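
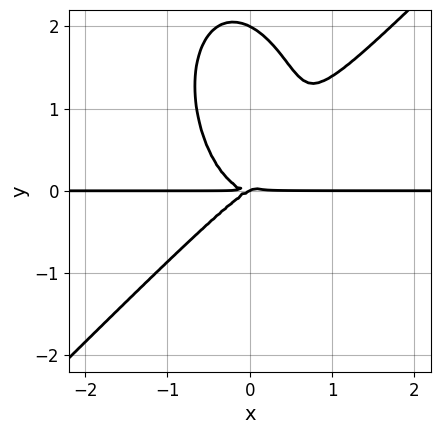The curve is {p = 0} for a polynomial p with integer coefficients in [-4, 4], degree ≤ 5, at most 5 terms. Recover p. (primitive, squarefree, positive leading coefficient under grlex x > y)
3*x^3*y - 2*x^2*y^2 - y^4 - x*y^2 + 2*y^3

1. Degree: no degree-3 curve has this shape, so deg p = 4.
2. From the axis intercepts and sections: the visible x-axis segment lies entirely on the curve; among the integer gridlines, it crosses the y-axis at y ∈ {0, 2}.
3. Together with the visible shape, these determine p as stated.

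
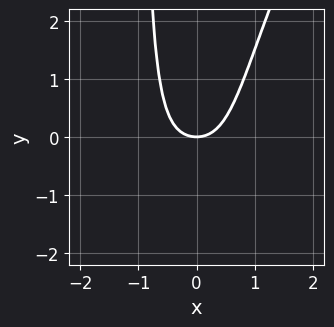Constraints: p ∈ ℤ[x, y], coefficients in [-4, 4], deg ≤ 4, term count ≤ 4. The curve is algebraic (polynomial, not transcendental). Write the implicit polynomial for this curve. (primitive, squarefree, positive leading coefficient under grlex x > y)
2*x^4 - x^3*y + x^2 - y

(a) deg p = 4. A generic line meets the curve in up to 4 points.
(b) Against the integer gridlines: it meets the x-axis at x = 0 (among the integer gridlines); it meets the y-axis at y = 0 (among the integer gridlines).
(c) Fitting integer coefficients to these (and the overall shape) gives p.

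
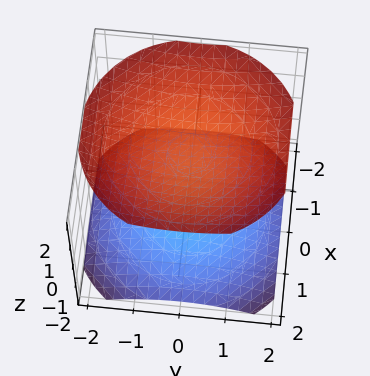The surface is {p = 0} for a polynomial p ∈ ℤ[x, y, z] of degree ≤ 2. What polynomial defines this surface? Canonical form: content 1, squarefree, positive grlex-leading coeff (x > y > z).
x^2 + y^2 - 2*z^2 + 3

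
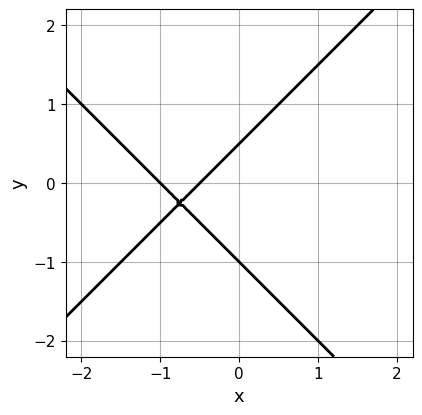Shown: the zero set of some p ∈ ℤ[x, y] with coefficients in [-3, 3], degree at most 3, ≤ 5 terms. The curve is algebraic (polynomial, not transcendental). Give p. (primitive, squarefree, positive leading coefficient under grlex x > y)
2*x^2 - 2*y^2 + 3*x - y + 1

deg p = 2. No degree-1 curve has this shape.
Observable constraints: one y-axis crossing is at y = -1; it meets the x-axis at x = -1 (among the integer gridlines).
Putting this together gives p.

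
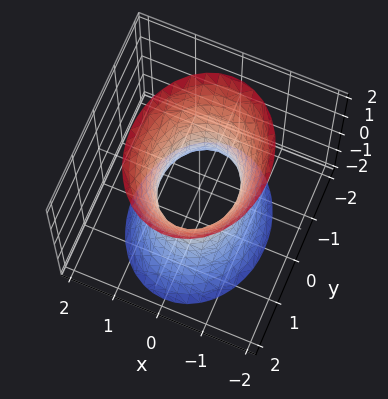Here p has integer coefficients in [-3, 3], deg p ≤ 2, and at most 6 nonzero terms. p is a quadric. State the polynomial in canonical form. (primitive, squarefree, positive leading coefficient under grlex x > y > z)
3*x^2 + 2*y^2 - z^2 - 2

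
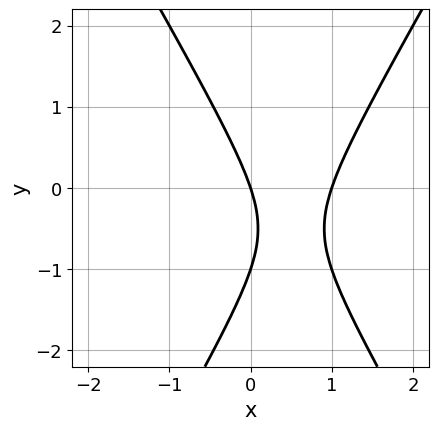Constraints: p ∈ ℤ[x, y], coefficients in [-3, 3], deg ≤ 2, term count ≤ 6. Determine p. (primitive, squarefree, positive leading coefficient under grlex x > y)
(a) deg p = 2. The shape is more complex than any degree-1 curve.
(b) From the axis intercepts and sections: among the integer gridlines, it crosses the x-axis at x ∈ {0, 1}; the y-axis gridline crossings are at y ∈ {-1, 0}.
(c) Putting this together gives p.

3*x^2 - y^2 - 3*x - y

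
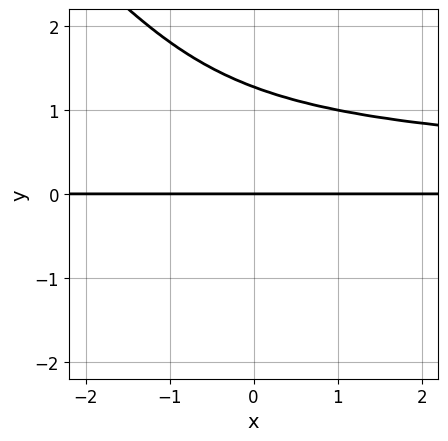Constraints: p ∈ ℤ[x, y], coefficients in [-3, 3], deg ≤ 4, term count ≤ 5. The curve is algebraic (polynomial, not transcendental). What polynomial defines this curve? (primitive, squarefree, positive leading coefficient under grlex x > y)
1. The degree is 4 — no degree-3 curve has this shape.
2. Checking where it meets the axes: it crosses the y-axis at the gridline y = 0; the visible x-axis segment lies entirely on the curve.
3. Fitting integer coefficients to these (and the overall shape) gives p.

x*y^3 + y^4 - y^3 + 2*y^2 - 3*y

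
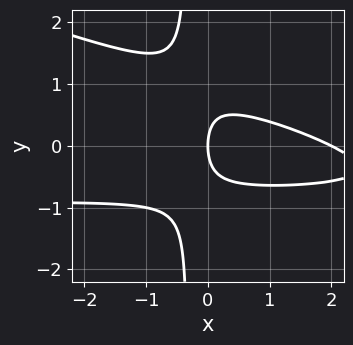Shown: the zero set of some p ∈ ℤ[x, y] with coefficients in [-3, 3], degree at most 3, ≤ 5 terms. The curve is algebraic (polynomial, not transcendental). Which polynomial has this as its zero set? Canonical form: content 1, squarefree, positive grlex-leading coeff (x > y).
1. The degree is 3 — the shape is more complex than any degree-2 curve.
2. Reading off the gridlines: it meets the y-axis at y = 0 (among the integer gridlines); the x-axis gridline crossings are at x ∈ {0, 2}.
3. Matching integer coefficients to the picture gives p.

x^2*y + 3*x*y^2 + x^2 + y^2 - 2*x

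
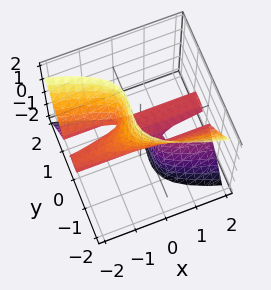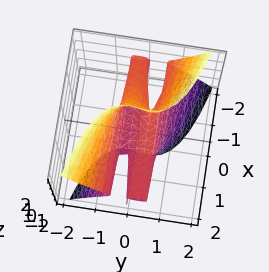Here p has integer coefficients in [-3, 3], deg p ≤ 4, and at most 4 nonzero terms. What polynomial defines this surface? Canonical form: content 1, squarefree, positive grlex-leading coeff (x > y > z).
2*x*z^2 + 3*y^3 - y + z

1. Degree: a generic line meets the surface in up to 3 points, so deg p = 3.
2. From the visible intercepts: it crosses the z-axis at the gridline z = 0; every point of the x-axis in the box is on the surface; it meets the y-axis at y = 0 (among the integer gridlines).
3. Together with the visible shape, these determine p as stated.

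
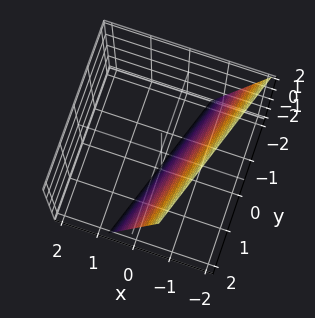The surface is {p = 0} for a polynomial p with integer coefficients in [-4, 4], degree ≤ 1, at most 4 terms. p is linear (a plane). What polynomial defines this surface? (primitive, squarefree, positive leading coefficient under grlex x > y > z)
1. deg p = 1.
2. Against the integer gridlines: it crosses the z-axis at the gridline z = -2; it crosses the y-axis at the gridline y = 2.
3. Assembling these constraints gives the stated polynomial.

3*x - y + z + 2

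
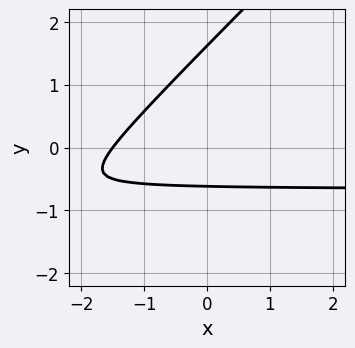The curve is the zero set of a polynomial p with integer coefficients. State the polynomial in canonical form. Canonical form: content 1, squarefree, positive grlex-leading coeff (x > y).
First, the degree is 2 — no degree-1 curve has this shape.
Finally, matching integer coefficients to the picture gives p.

3*x*y - 3*y^2 + 2*x + 3*y + 3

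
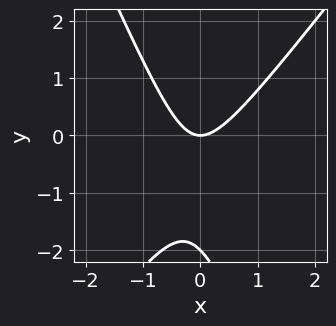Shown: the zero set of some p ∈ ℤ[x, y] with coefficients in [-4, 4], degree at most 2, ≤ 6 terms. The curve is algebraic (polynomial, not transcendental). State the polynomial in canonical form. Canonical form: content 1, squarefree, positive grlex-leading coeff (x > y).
(a) Degree: the shape is more complex than any degree-1 curve, so deg p = 2.
(b) Checking where it meets the axes: among the integer gridlines, it crosses the y-axis at y ∈ {-2, 0}; it crosses the x-axis at the gridline x = 0.
(c) Matching integer coefficients to the picture gives p.

3*x^2 - x*y - y^2 - 2*y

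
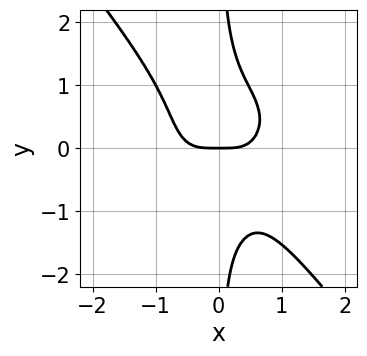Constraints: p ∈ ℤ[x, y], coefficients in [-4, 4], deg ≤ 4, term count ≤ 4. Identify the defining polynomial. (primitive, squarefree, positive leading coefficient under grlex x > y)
1. deg p = 4.
2. Reading off the gridlines: it meets the y-axis at y = 0 (among the integer gridlines); it crosses the x-axis at the gridline x = 0.
3. Fitting integer coefficients to these (and the overall shape) gives p.

3*x^4 + 2*x^2*y^2 + 3*x*y^3 - 2*y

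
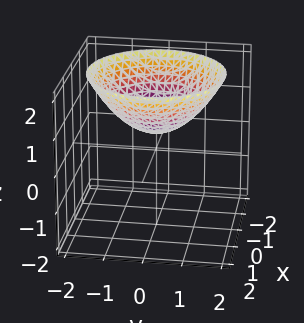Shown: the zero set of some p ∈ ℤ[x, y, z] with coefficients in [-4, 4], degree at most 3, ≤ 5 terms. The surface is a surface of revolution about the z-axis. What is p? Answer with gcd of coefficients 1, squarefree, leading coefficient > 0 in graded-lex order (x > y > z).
x^2 + y^2 - 2*z + 1

First, the degree is 2 — a generic line meets the surface in up to 2 points.
Next, symmetries: the surface is invariant under rotation about z: p = q(x² + y², z).
Then, from the visible intercepts: the surface avoids every integer x-axis point in the box; a circular section at z = 2 has radius between 1 and 2.
Finally, putting this together gives p.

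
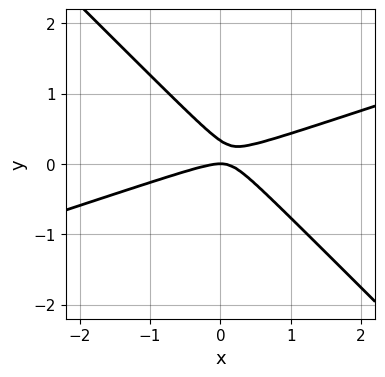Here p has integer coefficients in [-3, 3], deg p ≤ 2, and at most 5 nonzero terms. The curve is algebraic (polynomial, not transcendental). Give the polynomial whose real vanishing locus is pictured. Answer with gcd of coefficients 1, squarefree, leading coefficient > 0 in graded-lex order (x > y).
x^2 - 2*x*y - 3*y^2 + y

deg p = 2. A generic line meets the curve in up to 2 points.
From the axis intercepts and sections: it meets the y-axis at y = 0 (among the integer gridlines); it meets the x-axis at x = 0 (among the integer gridlines).
Assembling these constraints gives the stated polynomial.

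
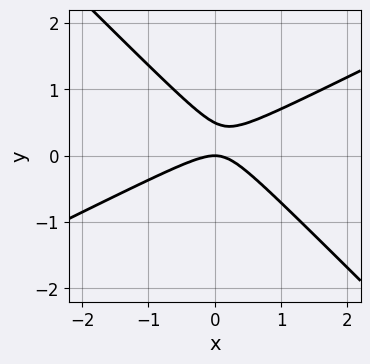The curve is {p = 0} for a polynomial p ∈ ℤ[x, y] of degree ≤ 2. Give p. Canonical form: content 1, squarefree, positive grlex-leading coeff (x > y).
x^2 - x*y - 2*y^2 + y

The degree is 2 — a generic line meets the curve in up to 2 points.
Checking where it meets the axes: it crosses the x-axis at the gridline x = 0; it crosses the y-axis at the gridline y = 0.
Together with the visible shape, these determine p as stated.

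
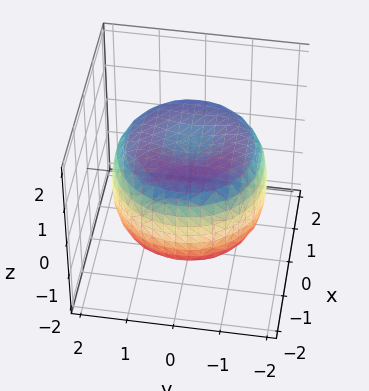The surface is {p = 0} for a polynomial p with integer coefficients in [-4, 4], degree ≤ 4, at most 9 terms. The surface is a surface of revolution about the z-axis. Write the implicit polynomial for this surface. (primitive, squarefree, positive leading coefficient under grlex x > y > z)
x^4 + 2*x^2*y^2 + y^4 - 2*x^2 - 2*y^2 + 2*z^2 - 2

First, the degree is 4 — no degree-3 surface has this shape.
Next, symmetries: every cross-section ⟂ z is a circle, so x, y appear only via x² + y².
Then, from the visible intercepts: the z-axis gridline crossings are at z ∈ {-1, 1}; a circular section at z = 0 has radius between 1 and 2.
Finally, these observations pin down the coefficients.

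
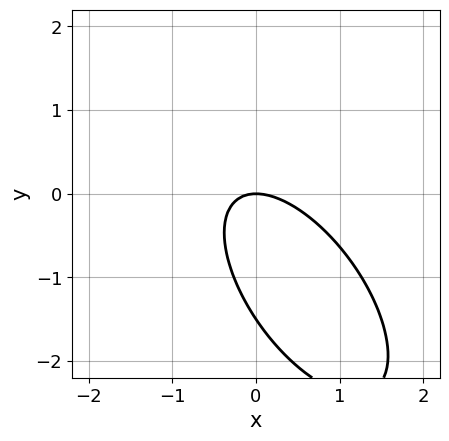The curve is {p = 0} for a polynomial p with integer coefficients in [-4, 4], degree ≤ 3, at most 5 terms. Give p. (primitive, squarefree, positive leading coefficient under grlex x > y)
3*x^2 + 3*x*y + 2*y^2 + 3*y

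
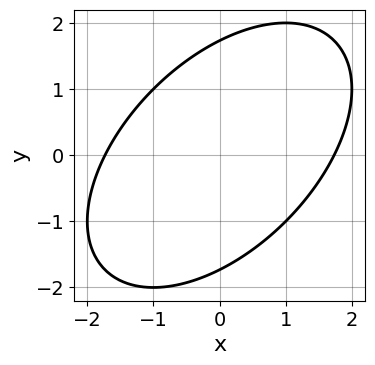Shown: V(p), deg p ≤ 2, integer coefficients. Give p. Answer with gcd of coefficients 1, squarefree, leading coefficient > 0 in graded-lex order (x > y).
(a) deg p = 2. No degree-1 curve has this shape.
(b) Putting this together gives p.

x^2 - x*y + y^2 - 3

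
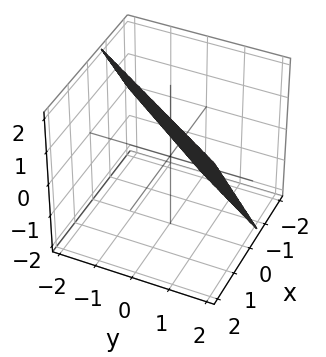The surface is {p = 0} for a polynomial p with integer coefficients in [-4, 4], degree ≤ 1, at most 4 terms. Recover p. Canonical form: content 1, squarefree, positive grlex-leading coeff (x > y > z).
3*x - 2*y - 2*z + 2

1. Degree: the surface is flat (a plane), so deg p = 1.
2. From the axis intercepts and sections: it crosses the z-axis at the gridline z = 1; it crosses the y-axis at the gridline y = 1.
3. Fitting integer coefficients to these (and the overall shape) gives p.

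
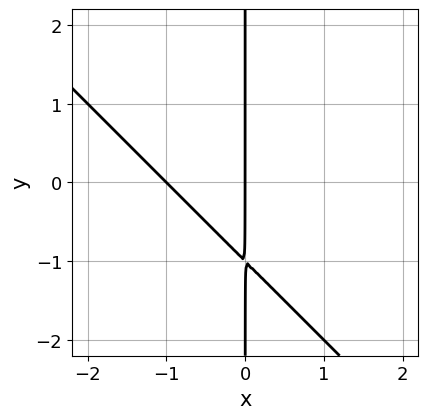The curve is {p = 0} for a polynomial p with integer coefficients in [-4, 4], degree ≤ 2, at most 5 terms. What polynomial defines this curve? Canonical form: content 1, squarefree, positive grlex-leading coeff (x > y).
First, the degree is 2 — the shape is more complex than any degree-1 curve.
Next, observable constraints: the visible y-axis segment lies entirely on the curve; the x-axis gridline crossings are at x ∈ {-1, 0}.
Finally, these observations pin down the coefficients.

x^2 + x*y + x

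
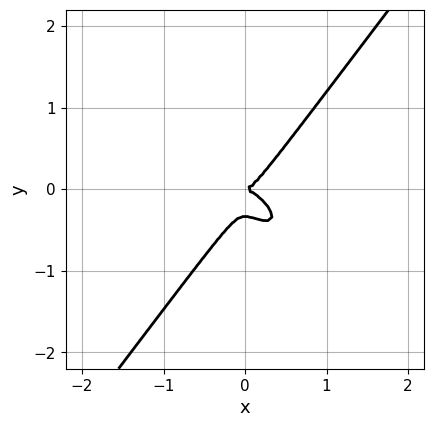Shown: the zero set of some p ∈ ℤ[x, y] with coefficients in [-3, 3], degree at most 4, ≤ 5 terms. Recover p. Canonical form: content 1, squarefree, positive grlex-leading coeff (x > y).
1. deg p = 3. No degree-2 curve has this shape.
2. Observable constraints: one x-axis crossing is at x = 0; it crosses the y-axis at the gridline y = 0.
3. These observations pin down the coefficients.

3*x^3 + 3*x^2*y - 3*y^3 - y^2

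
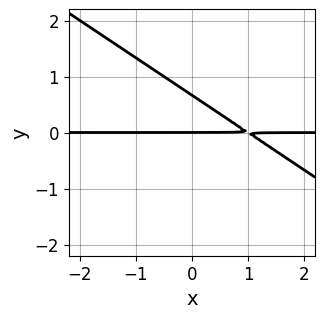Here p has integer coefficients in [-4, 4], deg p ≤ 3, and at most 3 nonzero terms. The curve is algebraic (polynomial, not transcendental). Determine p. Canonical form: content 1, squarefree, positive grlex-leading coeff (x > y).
First, the degree is 2 — no degree-1 curve has this shape.
Next, reading off the gridlines: every point of the x-axis in the box is on the curve; it meets the y-axis at y = 0 (among the integer gridlines).
Finally, matching integer coefficients to the picture gives p.

2*x*y + 3*y^2 - 2*y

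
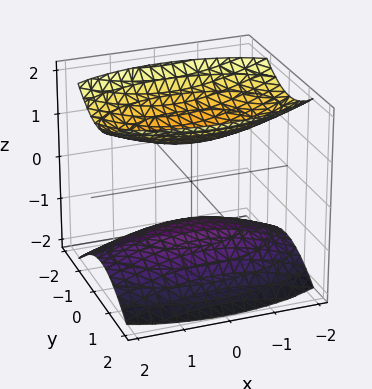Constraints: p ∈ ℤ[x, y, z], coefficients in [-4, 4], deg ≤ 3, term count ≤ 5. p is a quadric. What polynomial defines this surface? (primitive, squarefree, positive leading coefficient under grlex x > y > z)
x^2 + 3*y^2 - 3*z^2 + 3

First, I count 2 distinct pieces.
Next, the degree is 2 — two sheets facing apart; a quadric.
Then, symmetries: the x ↦ −x reflection is a symmetry, so x appears only in even powers; the y ↦ −y reflection is a symmetry, so y appears only in even powers; the z ↦ −z reflection is a symmetry, so z appears only in even powers.
Then, observable constraints: the z-axis gridline crossings are at z ∈ {-1, 1}; it misses every integer gridline on the x-axis; no y-intercept at any integer in the box.
Finally, matching integer coefficients to the picture gives p.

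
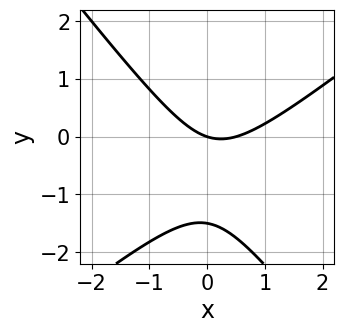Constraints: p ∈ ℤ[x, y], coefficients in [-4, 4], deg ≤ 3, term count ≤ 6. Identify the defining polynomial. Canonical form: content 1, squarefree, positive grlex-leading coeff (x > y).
2*x^2 - x*y - 2*y^2 - x - 3*y

(a) deg p = 2.
(b) Against the integer gridlines: one x-axis crossing is at x = 0; it meets the y-axis at y = 0 (among the integer gridlines).
(c) Assembling these constraints gives the stated polynomial.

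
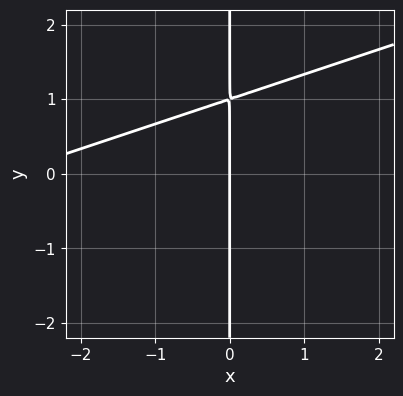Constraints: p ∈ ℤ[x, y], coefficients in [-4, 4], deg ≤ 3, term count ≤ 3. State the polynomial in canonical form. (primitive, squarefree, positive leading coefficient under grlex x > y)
x^2 - 3*x*y + 3*x

deg p = 2. The shape is more complex than any degree-1 curve.
From the visible intercepts: it crosses the x-axis at the gridline x = 0; every point of the y-axis in the box is on the curve.
These observations pin down the coefficients.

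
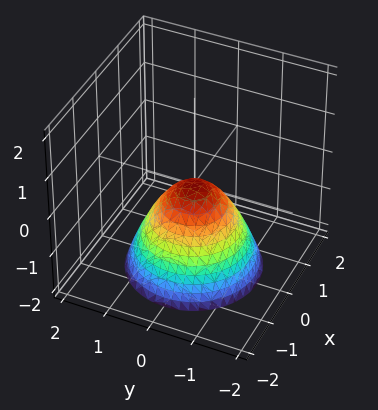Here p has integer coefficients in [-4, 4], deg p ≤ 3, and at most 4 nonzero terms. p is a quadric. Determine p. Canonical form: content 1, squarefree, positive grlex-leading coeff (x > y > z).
First, the degree is 2 — a paraboloid; a quadric.
Next, symmetry: the surface is invariant under rotation about z: p = q(x² + y², z).
Next, against the integer gridlines: it meets the z-axis at z = 0 (among the integer gridlines); a circular section at z = -1 has radius exactly 1; it meets the y-axis at y = 0 (among the integer gridlines).
Finally, assembling these constraints gives the stated polynomial.

x^2 + y^2 + z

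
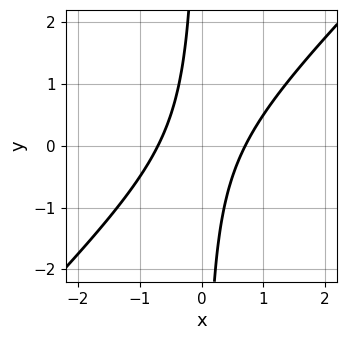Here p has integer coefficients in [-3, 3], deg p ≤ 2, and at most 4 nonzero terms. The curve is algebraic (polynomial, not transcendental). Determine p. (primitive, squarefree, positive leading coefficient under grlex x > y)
2*x^2 - 2*x*y - 1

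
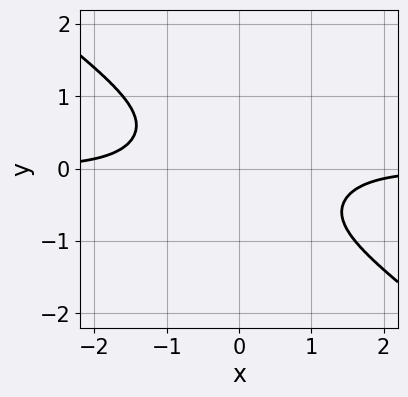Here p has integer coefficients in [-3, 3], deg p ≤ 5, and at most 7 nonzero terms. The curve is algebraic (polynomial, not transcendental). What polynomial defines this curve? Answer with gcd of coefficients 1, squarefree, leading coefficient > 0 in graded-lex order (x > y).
The degree is 4 — no degree-3 curve has this shape.
Observable constraints: no x-intercept at any integer in the box; it misses every integer gridline on the y-axis.
Assembling these constraints gives the stated polynomial.

3*x^3*y - 3*x*y^3 + 3*y^4 - x*y + 3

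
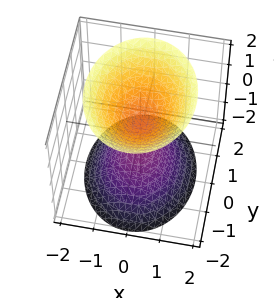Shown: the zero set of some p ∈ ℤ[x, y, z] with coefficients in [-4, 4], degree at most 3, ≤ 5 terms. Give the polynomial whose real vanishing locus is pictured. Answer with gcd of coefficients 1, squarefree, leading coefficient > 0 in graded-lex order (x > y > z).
3*x^2 + 2*y^2 - 2*z^2 + 1

First, there are 2 components.
Then, the degree is 2 — two separate bowl-shaped sheets opening away from each other; a quadric.
Next, symmetries: it's symmetric under x → −x, forcing even powers of x; the y ↦ −y reflection is a symmetry, so y appears only in even powers; it's symmetric under z → −z, forcing even powers of z.
Next, observable constraints: the surface avoids every integer x-axis point in the box; the surface avoids every integer y-axis point in the box.
Finally, matching integer coefficients to the picture gives p.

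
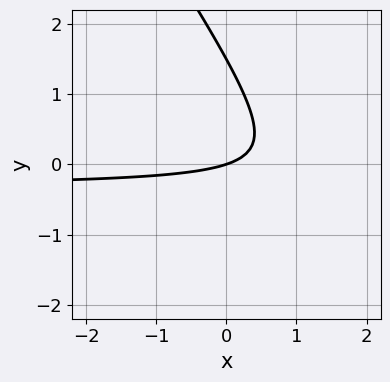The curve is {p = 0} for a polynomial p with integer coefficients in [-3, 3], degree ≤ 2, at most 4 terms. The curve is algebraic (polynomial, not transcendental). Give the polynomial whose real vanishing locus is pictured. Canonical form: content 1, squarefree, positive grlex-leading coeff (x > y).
3*x*y + 2*y^2 + x - 3*y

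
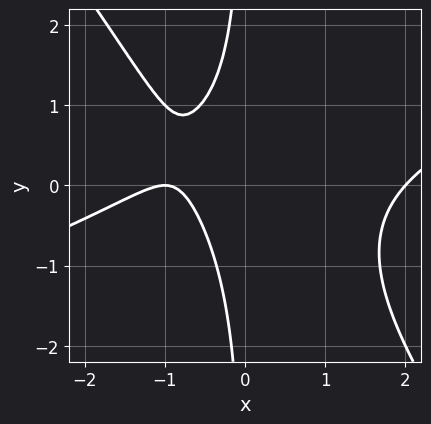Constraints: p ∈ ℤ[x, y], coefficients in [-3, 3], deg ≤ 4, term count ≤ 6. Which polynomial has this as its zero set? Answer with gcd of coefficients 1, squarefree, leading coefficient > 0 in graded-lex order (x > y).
x^3 - 2*x^2*y - 2*x*y^2 - 3*x - 2

The degree is 3 — a generic line meets the curve in up to 3 points.
Checking where it meets the axes: it misses every integer gridline on the y-axis; the x-axis gridline crossings are at x ∈ {-1, 2}.
Matching integer coefficients to the picture gives p.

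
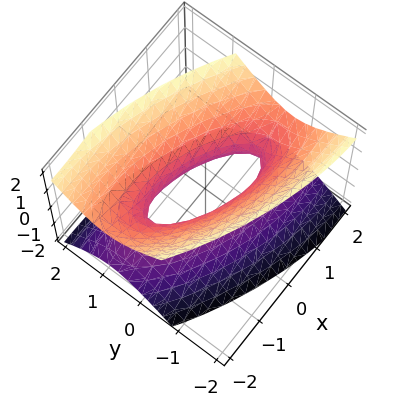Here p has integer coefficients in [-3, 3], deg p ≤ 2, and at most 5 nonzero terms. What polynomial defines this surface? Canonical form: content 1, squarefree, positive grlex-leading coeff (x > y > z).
(a) deg p = 2.
(b) Checking where it meets the axes: among the integer gridlines, it crosses the x-axis at x ∈ {-1, 1}; no z-intercept at any integer in the box.
(c) These observations pin down the coefficients.

x^2 + 2*x*y + 3*y^2 - 2*z^2 - 1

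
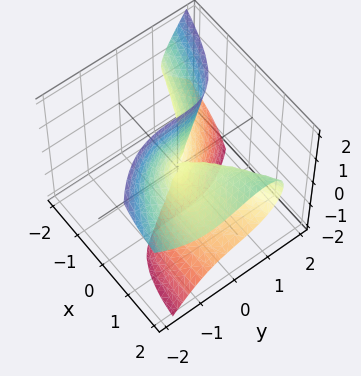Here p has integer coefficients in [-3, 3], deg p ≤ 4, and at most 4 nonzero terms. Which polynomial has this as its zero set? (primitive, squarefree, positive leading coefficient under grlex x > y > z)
(a) deg p = 3.
(b) Checking where it meets the axes: one y-axis crossing is at y = 0; every point of the z-axis in the box is on the surface; one x-axis crossing is at x = 0.
(c) Assembling these constraints gives the stated polynomial.

2*x*y*z - 3*x*z^2 - 2*y^3 + x^2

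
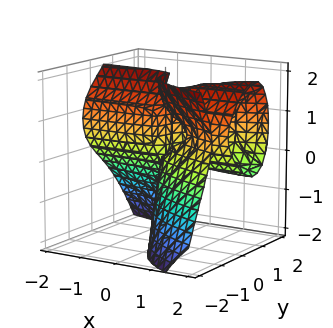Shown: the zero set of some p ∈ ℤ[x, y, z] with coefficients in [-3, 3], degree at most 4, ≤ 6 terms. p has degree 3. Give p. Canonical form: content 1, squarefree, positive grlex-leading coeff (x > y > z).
1. Degree: the shape is more complex than any degree-2 surface, so deg p = 3.
2. From the axis intercepts and sections: the visible x-axis segment lies entirely on the surface; every point of the z-axis in the box is on the surface.
3. Assembling these constraints gives the stated polynomial.

2*x*z^2 + 3*y^3 - 3*x*y - 3*x*z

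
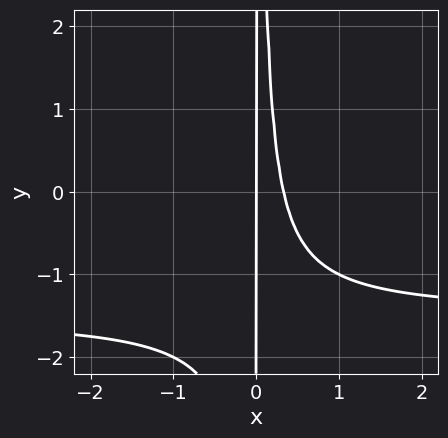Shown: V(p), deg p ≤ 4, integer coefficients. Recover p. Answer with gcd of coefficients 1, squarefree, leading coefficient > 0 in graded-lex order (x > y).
First, deg p = 3. The shape is more complex than any degree-2 curve.
Next, checking where it meets the axes: one x-axis crossing is at x = 0; every point of the y-axis in the box is on the curve.
Finally, these observations pin down the coefficients.

2*x^2*y + 3*x^2 - x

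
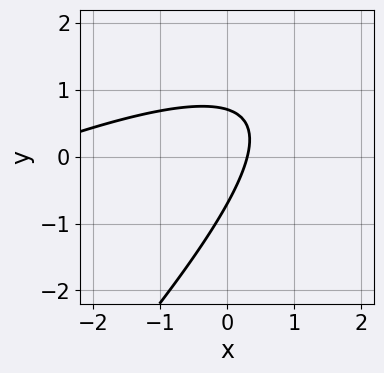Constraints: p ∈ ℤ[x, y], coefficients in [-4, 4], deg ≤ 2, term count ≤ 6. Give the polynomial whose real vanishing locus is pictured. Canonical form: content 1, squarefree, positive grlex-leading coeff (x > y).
x^2 - 3*x*y + 2*y^2 + 3*x - 1

First, the degree is 2 — no degree-1 curve has this shape.
Finally, the integer polynomial consistent with all of this is the stated p.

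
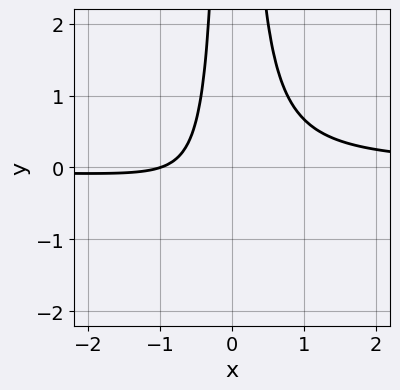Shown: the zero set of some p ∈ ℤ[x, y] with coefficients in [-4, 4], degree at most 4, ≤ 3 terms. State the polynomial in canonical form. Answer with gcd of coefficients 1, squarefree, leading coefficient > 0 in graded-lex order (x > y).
The degree is 3 — the shape is more complex than any degree-2 curve.
From the visible intercepts: it meets the x-axis at x = -1 (among the integer gridlines); the curve avoids every integer y-axis point in the box.
These observations pin down the coefficients.

3*x^2*y - x - 1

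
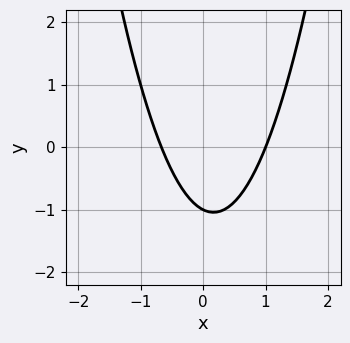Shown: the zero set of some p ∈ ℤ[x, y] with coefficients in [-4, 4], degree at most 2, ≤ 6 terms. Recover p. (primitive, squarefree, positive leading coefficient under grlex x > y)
deg p = 2. No degree-1 curve has this shape.
From the axis intercepts and sections: it meets the x-axis at x = 1 (among the integer gridlines); it crosses the y-axis at the gridline y = -1.
Putting this together gives p.

3*x^2 - x - 2*y - 2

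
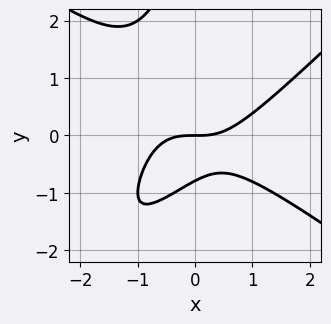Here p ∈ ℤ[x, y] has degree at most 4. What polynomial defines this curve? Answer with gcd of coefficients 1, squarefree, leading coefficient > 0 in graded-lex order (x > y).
2*x^3 - 3*x*y^2 + y^3 - 3*y^2 - 3*y

First, degree: no degree-2 curve has this shape, so deg p = 3.
Next, from the axis intercepts and sections: it crosses the y-axis at the gridline y = 0; one x-axis crossing is at x = 0.
Finally, fitting integer coefficients to these (and the overall shape) gives p.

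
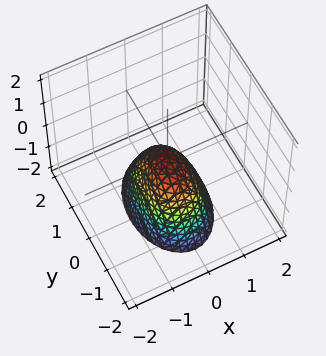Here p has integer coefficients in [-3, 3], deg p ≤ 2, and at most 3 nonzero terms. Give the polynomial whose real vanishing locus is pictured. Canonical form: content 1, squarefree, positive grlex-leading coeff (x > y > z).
2*x^2 + y^2 + z

(a) deg p = 2. A paraboloid; a quadric.
(b) Symmetries: mirror symmetry y ↦ −y ⇒ only even powers of y; it's symmetric under x → −x, forcing even powers of x.
(c) From the visible intercepts: it crosses the x-axis at the gridline x = 0; it crosses the y-axis at the gridline y = 0.
(d) The integer polynomial consistent with all of this is the stated p.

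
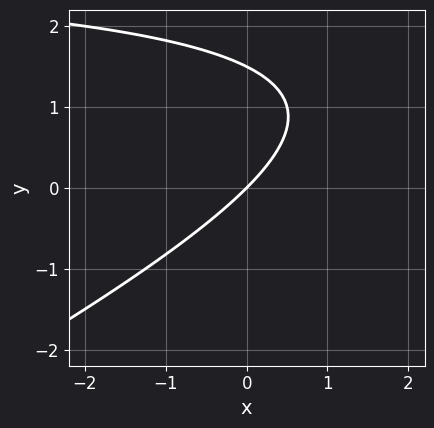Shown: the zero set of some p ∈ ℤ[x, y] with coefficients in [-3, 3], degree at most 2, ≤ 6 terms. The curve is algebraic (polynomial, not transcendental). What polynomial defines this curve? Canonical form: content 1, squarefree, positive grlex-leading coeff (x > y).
x*y - 2*y^2 - 3*x + 3*y

First, the degree is 2 — no degree-1 curve has this shape.
Then, reading off the gridlines: it meets the y-axis at y = 0 (among the integer gridlines); one x-axis crossing is at x = 0.
Finally, assembling these constraints gives the stated polynomial.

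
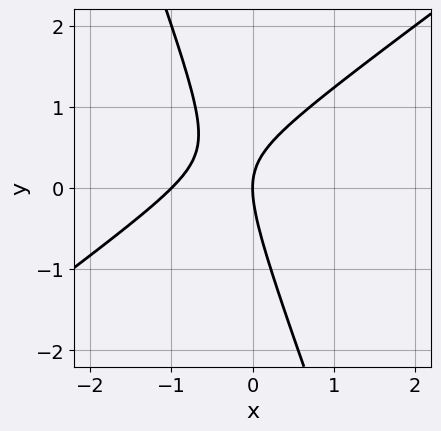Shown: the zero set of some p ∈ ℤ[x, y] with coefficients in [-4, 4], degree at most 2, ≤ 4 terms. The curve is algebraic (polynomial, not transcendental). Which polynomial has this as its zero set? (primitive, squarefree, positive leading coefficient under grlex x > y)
2*x^2 - 2*x*y - y^2 + 2*x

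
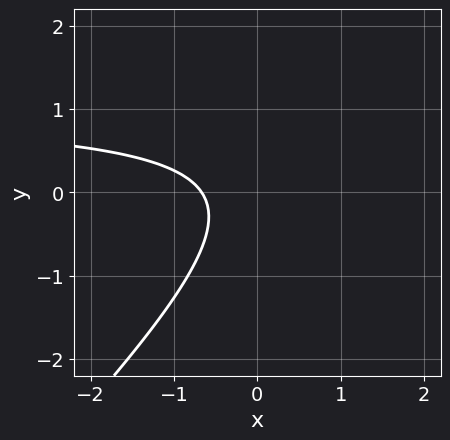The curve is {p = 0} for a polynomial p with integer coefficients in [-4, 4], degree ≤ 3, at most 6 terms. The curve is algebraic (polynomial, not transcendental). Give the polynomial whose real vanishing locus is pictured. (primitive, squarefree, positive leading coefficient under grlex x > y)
3*x*y - 3*y^2 - 3*x - 2

First, deg p = 2. The shape is more complex than any degree-1 curve.
Next, checking where it meets the axes: the curve avoids every integer y-axis point in the box.
Finally, these observations pin down the coefficients.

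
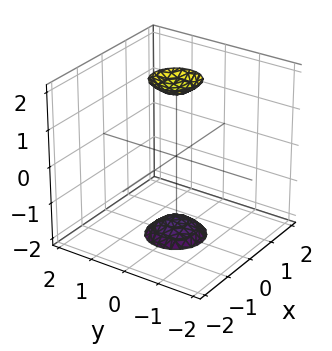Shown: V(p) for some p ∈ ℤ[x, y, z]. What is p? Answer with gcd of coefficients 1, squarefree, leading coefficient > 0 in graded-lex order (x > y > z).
3*x^2 + 3*y^2 - z^2 + 3

1. The picture has 2 separate pieces.
2. deg p = 2.
3. Symmetries: it's symmetric under z → −z, forcing even powers of z; the surface is invariant under rotation about z: p = q(x² + y², z).
4. From the visible intercepts: a circular section at z = -2 has radius between 0 and 1; the surface avoids every integer x-axis point in the box; no y-intercept at any integer in the box.
5. Putting this together gives p.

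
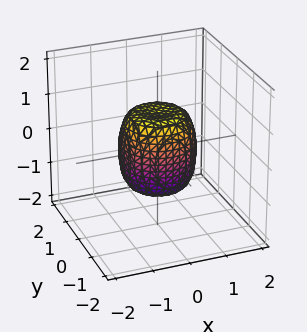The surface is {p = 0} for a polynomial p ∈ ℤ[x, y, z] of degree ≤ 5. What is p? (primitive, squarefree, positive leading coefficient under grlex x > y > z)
(a) Degree: a generic line meets the surface in up to 4 points, so deg p = 4.
(b) By symmetry, the surface is invariant under rotation about z: p = q(x² + y², z).
(c) Observable constraints: among the integer gridlines, it crosses the z-axis at z ∈ {-1, 1}; a circular section at z = 1 has radius between 0 and 1; the x-axis gridline crossings are at x ∈ {-1, 1}.
(d) Fitting integer coefficients to these (and the overall shape) gives p.

2*x^4 + 4*x^2*y^2 + 2*y^4 - x^2 - y^2 + z^2 - 1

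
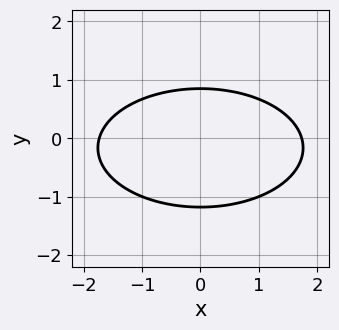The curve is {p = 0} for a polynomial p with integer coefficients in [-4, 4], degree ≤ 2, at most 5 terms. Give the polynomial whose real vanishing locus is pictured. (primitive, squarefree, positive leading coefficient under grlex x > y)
x^2 + 3*y^2 + y - 3

1. The degree is 2 — a generic line meets the curve in up to 2 points.
2. Symmetries: the x ↦ −x reflection is a symmetry, so x appears only in even powers.
3. Matching integer coefficients to the picture gives p.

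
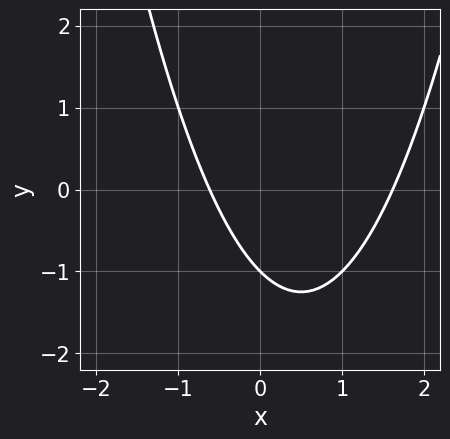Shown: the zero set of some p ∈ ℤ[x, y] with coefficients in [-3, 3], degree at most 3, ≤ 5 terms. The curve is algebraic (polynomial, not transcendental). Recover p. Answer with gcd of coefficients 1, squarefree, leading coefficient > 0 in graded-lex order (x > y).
(a) Degree: a generic line meets the curve in up to 2 points, so deg p = 2.
(b) Observable constraints: it meets the y-axis at y = -1 (among the integer gridlines).
(c) These observations pin down the coefficients.

x^2 - x - y - 1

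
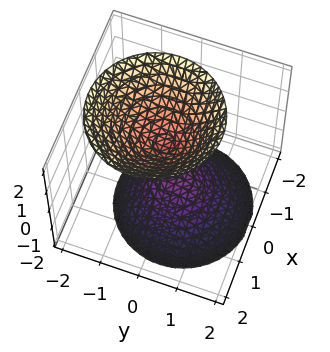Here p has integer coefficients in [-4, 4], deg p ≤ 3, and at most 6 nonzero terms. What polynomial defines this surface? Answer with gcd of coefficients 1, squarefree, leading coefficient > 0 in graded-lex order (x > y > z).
1. I count 2 distinct pieces.
2. The degree is 2 — the shape is more complex than any degree-1 surface.
3. From the axis intercepts and sections: the surface avoids every integer x-axis point in the box; the surface avoids every integer y-axis point in the box.
4. Together with the visible shape, these determine p as stated.

3*x^2 + 3*y^2 + y*z - 2*z^2 + 1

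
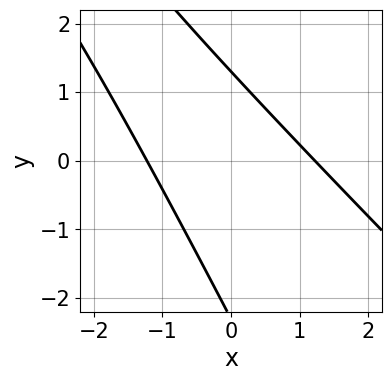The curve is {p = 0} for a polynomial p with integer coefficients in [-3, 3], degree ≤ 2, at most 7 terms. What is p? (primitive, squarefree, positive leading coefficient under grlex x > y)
First, deg p = 2.
Finally, matching integer coefficients to the picture gives p.

2*x^2 + 3*x*y + y^2 + y - 3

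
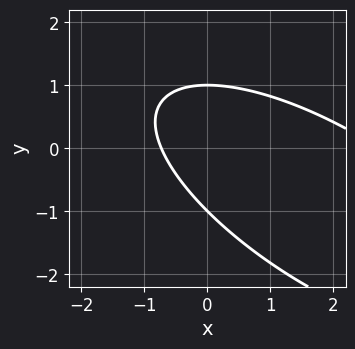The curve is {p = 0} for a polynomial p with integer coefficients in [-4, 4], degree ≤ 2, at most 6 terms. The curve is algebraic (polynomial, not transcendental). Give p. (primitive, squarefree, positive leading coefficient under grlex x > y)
x^2 + 2*x*y + 2*y^2 - 2*x - 2

(a) Degree: no degree-1 curve has this shape, so deg p = 2.
(b) Reading off the gridlines: the y-axis gridline crossings are at y ∈ {-1, 1}.
(c) These observations pin down the coefficients.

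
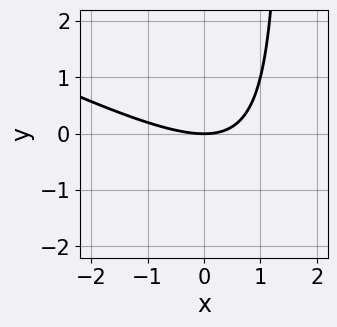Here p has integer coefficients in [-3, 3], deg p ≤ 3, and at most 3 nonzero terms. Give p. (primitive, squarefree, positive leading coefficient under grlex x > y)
x^2 + 2*x*y - 3*y

First, degree: no degree-1 curve has this shape, so deg p = 2.
Then, against the integer gridlines: it crosses the y-axis at the gridline y = 0; one x-axis crossing is at x = 0.
Finally, assembling these constraints gives the stated polynomial.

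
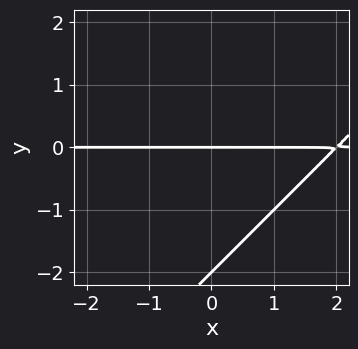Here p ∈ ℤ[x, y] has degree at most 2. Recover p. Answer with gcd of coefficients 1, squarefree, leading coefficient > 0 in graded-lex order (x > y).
x*y - y^2 - 2*y

Degree: no degree-1 curve has this shape, so deg p = 2.
Checking where it meets the axes: the visible x-axis segment lies entirely on the curve; among the integer gridlines, it crosses the y-axis at y ∈ {-2, 0}.
Assembling these constraints gives the stated polynomial.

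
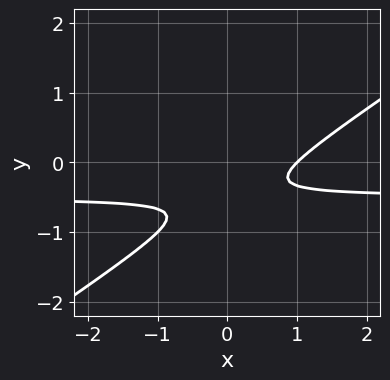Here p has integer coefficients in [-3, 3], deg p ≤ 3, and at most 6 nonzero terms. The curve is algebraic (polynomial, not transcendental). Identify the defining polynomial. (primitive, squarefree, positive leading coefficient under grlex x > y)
2*x*y - 3*y^2 + x - 3*y - 1

deg p = 2. No degree-1 curve has this shape.
Checking where it meets the axes: no y-intercept at any integer in the box; it meets the x-axis at x = 1 (among the integer gridlines).
The integer polynomial consistent with all of this is the stated p.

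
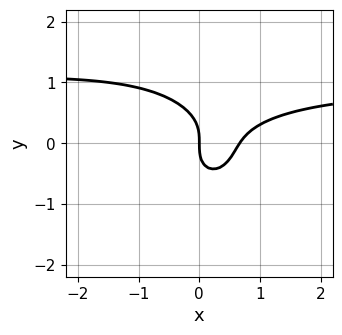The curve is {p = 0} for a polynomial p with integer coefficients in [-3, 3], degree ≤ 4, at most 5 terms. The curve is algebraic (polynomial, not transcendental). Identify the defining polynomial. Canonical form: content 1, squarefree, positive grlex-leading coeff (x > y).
3*x^2*y + 3*y^3 - 3*x^2 + 2*x

1. deg p = 3.
2. From the axis intercepts and sections: it meets the x-axis at x = 0 (among the integer gridlines); one y-axis crossing is at y = 0.
3. Matching integer coefficients to the picture gives p.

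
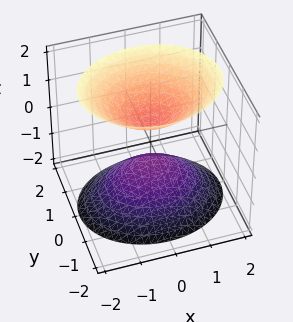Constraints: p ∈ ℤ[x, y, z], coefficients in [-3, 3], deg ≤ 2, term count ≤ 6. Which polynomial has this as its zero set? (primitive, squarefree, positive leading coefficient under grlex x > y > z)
1. The picture has 2 separate pieces. They look like related sheets of one shape, so recover p as a whole.
2. deg p = 2. Two separate bowl-shaped sheets opening away from each other; a quadric.
3. Symmetries: the z ↦ −z reflection is a symmetry, so z appears only in even powers; it's symmetric under y → −y, forcing even powers of y; mirror symmetry x ↦ −x ⇒ only even powers of x.
4. Checking where it meets the axes: it misses every integer gridline on the y-axis; no x-intercept at any integer in the box.
5. Fitting integer coefficients to these (and the overall shape) gives p.

2*x^2 + 3*y^2 - 2*z^2 + 1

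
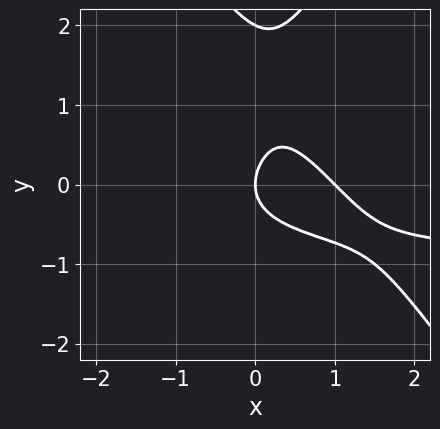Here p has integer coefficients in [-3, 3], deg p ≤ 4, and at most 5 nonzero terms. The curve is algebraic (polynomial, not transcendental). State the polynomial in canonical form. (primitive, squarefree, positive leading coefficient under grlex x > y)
1. deg p = 3.
2. From the visible intercepts: the x-axis gridline crossings are at x ∈ {0, 1}; the y-axis gridline crossings are at y ∈ {0, 2}.
3. Solving for integer coefficients yields p as stated.

2*x^2*y - y^3 + 2*x^2 + 2*y^2 - 2*x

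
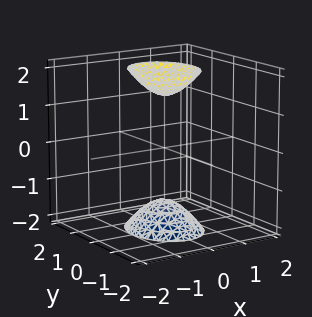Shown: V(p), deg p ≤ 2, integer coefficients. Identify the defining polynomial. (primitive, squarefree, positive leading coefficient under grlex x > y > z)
(a) There are 2 components.
(b) deg p = 2.
(c) Symmetries: mirror symmetry z ↦ −z ⇒ only even powers of z; it's symmetric under y → −y, forcing even powers of y; it's symmetric under x → −x, forcing even powers of x.
(d) From the axis intercepts and sections: no x-intercept at any integer in the box; the surface avoids every integer y-axis point in the box.
(e) Assembling these constraints gives the stated polynomial.

3*x^2 + 2*y^2 - z^2 + 2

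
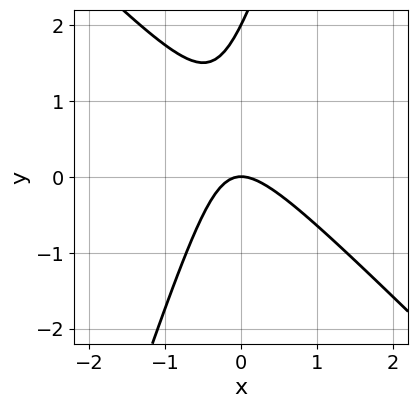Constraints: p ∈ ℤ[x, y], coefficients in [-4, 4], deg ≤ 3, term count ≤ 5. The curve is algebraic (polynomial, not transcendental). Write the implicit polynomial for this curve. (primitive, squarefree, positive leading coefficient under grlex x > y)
3*x^2 + 2*x*y - y^2 + 2*y

(a) The degree is 2 — the shape is more complex than any degree-1 curve.
(b) Against the integer gridlines: it meets the x-axis at x = 0 (among the integer gridlines); among the integer gridlines, it crosses the y-axis at y ∈ {0, 2}.
(c) The integer polynomial consistent with all of this is the stated p.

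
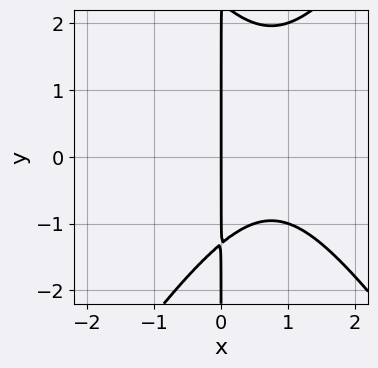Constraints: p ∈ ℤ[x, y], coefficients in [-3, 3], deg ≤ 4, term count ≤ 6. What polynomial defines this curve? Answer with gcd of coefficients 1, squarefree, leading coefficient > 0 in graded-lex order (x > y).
1. Degree: no degree-2 curve has this shape, so deg p = 3.
2. Checking where it meets the axes: it crosses the x-axis at the gridline x = 0; every point of the y-axis in the box is on the curve.
3. Solving for integer coefficients yields p as stated.

2*x^3 - x*y^2 - 3*x^2 + x*y + 3*x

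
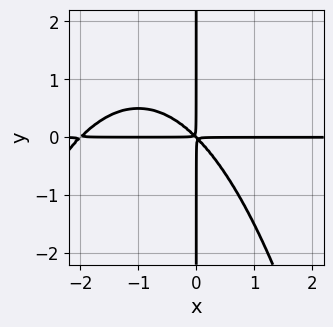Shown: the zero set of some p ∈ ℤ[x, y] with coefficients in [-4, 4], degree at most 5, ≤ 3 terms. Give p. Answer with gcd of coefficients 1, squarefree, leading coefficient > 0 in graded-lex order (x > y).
1. The degree is 4 — a generic line meets the curve in up to 4 points.
2. Checking where it meets the axes: the visible x-axis segment lies entirely on the curve; every point of the y-axis in the box is on the curve.
3. Fitting integer coefficients to these (and the overall shape) gives p.

x^3*y + 2*x^2*y + 2*x*y^2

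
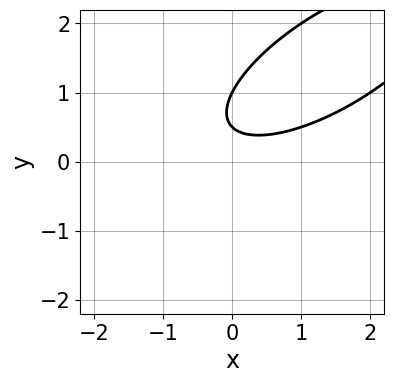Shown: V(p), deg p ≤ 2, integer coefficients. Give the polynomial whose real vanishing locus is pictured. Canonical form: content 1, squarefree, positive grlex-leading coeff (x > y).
x^2 - 2*x*y + 2*y^2 - 3*y + 1

(a) deg p = 2.
(b) Against the integer gridlines: no x-intercept at any integer in the box; one y-axis crossing is at y = 1.
(c) Solving for integer coefficients yields p as stated.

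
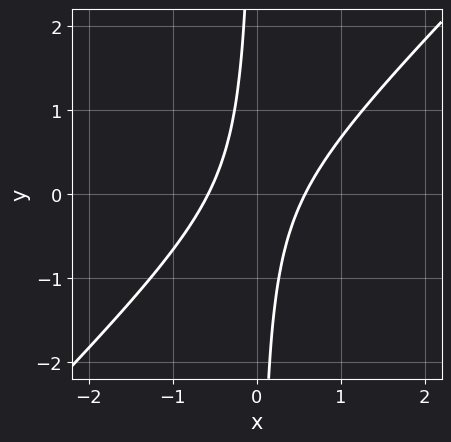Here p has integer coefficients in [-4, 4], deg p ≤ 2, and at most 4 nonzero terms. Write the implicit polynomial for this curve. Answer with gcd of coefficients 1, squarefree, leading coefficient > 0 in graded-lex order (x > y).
3*x^2 - 3*x*y - 1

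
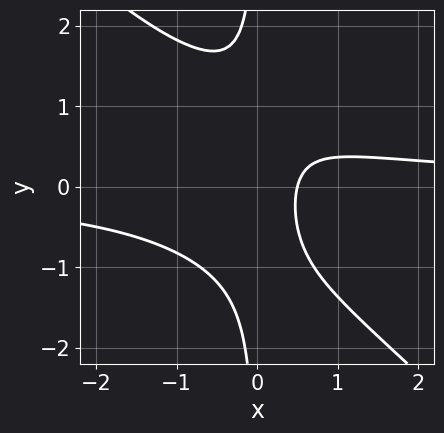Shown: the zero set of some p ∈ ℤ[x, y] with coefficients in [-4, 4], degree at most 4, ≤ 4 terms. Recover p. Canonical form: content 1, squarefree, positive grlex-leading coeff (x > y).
2*x^2*y + 2*x*y^2 - 2*x + 1

First, degree: a generic line meets the curve in up to 3 points, so deg p = 3.
Then, observable constraints: the curve avoids every integer y-axis point in the box.
Finally, matching integer coefficients to the picture gives p.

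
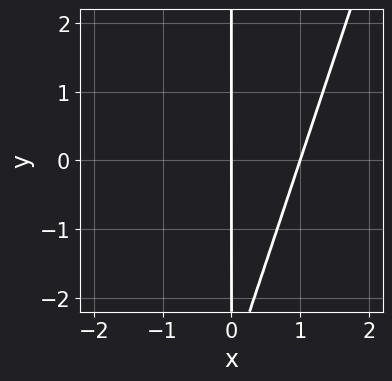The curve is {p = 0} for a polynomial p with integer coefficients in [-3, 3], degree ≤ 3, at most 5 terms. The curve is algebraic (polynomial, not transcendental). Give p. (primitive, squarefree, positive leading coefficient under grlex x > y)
3*x^2 - x*y - 3*x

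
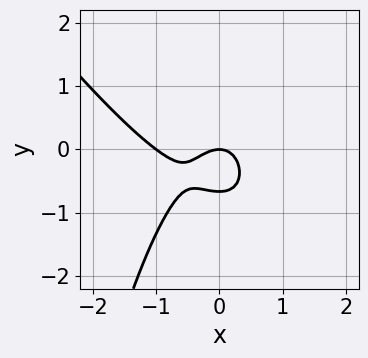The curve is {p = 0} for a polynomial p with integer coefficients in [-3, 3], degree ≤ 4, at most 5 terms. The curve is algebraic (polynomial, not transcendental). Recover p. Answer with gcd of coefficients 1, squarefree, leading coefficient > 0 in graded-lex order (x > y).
1. Degree: no degree-2 curve has this shape, so deg p = 3.
2. Observable constraints: it meets the y-axis at y = 0 (among the integer gridlines); the x-axis gridline crossings are at x ∈ {-1, 0}.
3. These observations pin down the coefficients.

3*x^3 + 2*x^2*y + 3*x^2 + 3*y^2 + 2*y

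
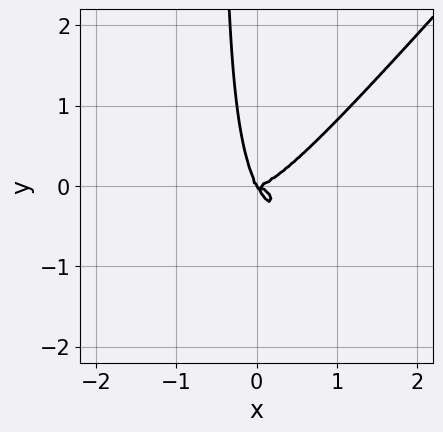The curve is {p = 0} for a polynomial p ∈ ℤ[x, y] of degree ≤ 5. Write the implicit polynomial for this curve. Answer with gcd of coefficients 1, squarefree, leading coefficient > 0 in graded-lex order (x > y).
deg p = 4. A generic line meets the curve in up to 4 points.
Observable constraints: it meets the x-axis at x = 0 (among the integer gridlines); it meets the y-axis at y = 0 (among the integer gridlines).
Putting this together gives p.

3*x^4 - 2*x*y^3 - 2*x*y^2 - y^3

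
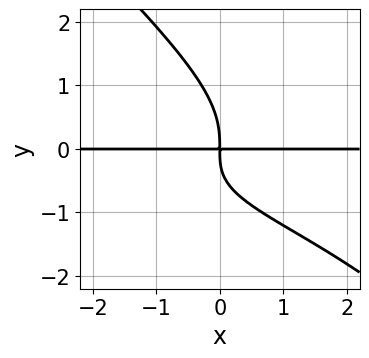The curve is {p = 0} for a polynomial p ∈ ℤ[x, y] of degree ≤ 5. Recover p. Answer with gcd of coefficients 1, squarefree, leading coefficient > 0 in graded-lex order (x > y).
First, degree: no degree-3 curve has this shape, so deg p = 4.
Next, checking where it meets the axes: the visible x-axis segment lies entirely on the curve.
Finally, together with the visible shape, these determine p as stated.

2*x*y^3 + 2*y^4 + 2*x*y^2 + 3*x*y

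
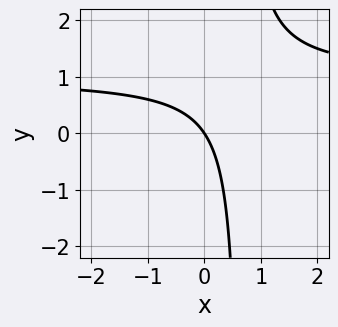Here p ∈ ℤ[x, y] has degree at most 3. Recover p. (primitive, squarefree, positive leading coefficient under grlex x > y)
3*x*y - 3*x - 2*y

1. The degree is 2 — a generic line meets the curve in up to 2 points.
2. Reading off the gridlines: one y-axis crossing is at y = 0; one x-axis crossing is at x = 0.
3. Together with the visible shape, these determine p as stated.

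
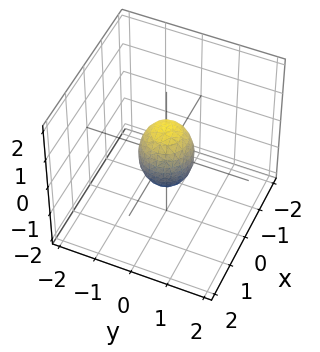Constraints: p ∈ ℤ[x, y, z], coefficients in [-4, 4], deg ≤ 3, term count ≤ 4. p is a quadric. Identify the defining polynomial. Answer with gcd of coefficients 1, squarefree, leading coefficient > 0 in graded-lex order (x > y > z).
2*x^2 + 2*y^2 + z^2 - 1

Degree: bounded and convex; a quadric, so deg p = 2.
Symmetries: rotational symmetry about the z-axis ⇒ p depends on x, y only through x² + y²; it's symmetric under z → −z, forcing even powers of z.
From the visible intercepts: a circular section at z = 0 has radius between 0 and 1; the z-axis gridline crossings are at z ∈ {-1, 1}.
Putting this together gives p.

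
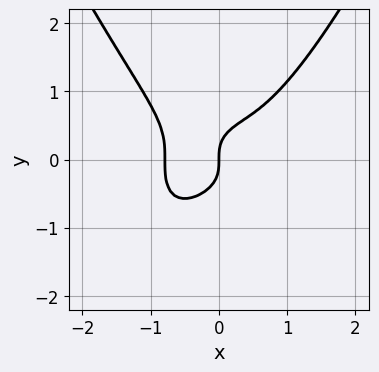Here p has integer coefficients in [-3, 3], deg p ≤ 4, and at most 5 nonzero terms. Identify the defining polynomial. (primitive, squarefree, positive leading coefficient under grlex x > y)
2*x^4 - 2*y^3 + x

First, degree: the shape is more complex than any degree-3 curve, so deg p = 4.
Next, checking where it meets the axes: it meets the y-axis at y = 0 (among the integer gridlines); it crosses the x-axis at the gridline x = 0.
Finally, these observations pin down the coefficients.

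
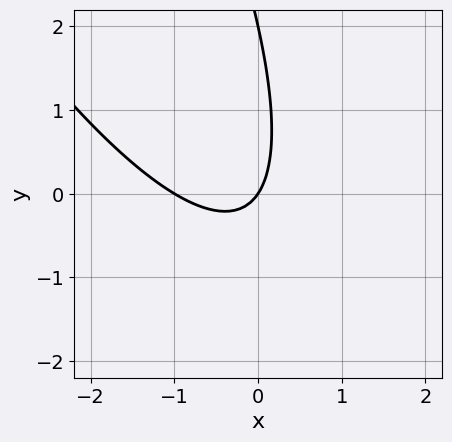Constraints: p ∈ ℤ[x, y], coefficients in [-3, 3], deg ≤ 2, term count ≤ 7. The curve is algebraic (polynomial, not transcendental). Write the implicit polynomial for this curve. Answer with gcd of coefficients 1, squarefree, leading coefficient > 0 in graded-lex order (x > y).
3*x^2 + 3*x*y + y^2 + 3*x - 2*y

(a) Degree: no degree-1 curve has this shape, so deg p = 2.
(b) From the visible intercepts: the x-axis gridline crossings are at x ∈ {-1, 0}; among the integer gridlines, it crosses the y-axis at y ∈ {0, 2}.
(c) Assembling these constraints gives the stated polynomial.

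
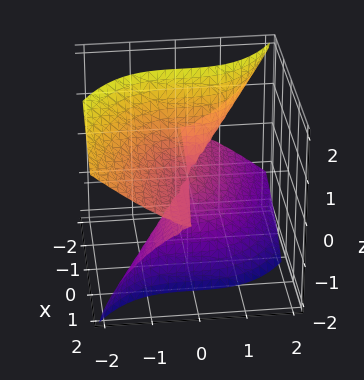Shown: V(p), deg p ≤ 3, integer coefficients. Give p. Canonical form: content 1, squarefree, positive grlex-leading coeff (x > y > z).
2*x*z^2 + y^3 + z^3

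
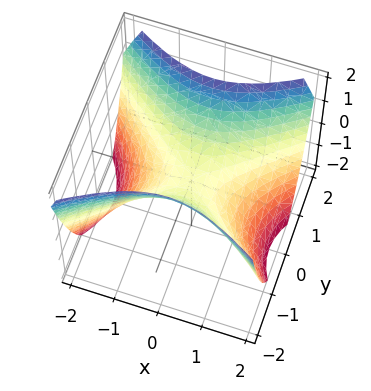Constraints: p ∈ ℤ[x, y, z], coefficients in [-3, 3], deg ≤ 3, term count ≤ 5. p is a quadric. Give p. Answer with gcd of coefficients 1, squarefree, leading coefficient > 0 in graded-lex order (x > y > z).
The degree is 2 — a saddle surface; a quadric.
Symmetries: it's symmetric under x → −x, forcing even powers of x; mirror symmetry y ↦ −y ⇒ only even powers of y.
From the visible intercepts: it crosses the y-axis at the gridline y = 0; it crosses the z-axis at the gridline z = 0; it meets the x-axis at x = 0 (among the integer gridlines).
Fitting integer coefficients to these (and the overall shape) gives p.

2*x^2 - 3*y^2 + 3*z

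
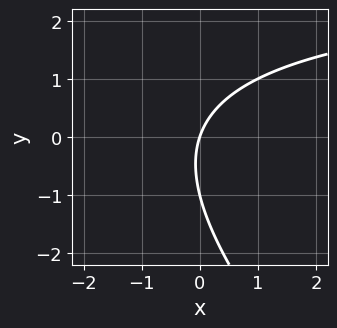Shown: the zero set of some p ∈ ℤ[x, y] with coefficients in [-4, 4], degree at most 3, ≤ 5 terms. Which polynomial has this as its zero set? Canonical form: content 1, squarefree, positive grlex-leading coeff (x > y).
1. deg p = 2. A generic line meets the curve in up to 2 points.
2. Reading off the gridlines: the y-axis gridline crossings are at y ∈ {-1, 0}; it crosses the x-axis at the gridline x = 0.
3. Together with the visible shape, these determine p as stated.

x*y + y^2 - 3*x + y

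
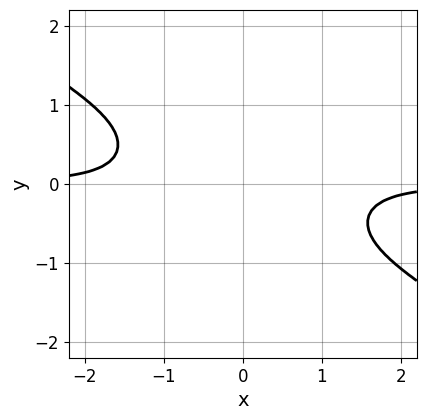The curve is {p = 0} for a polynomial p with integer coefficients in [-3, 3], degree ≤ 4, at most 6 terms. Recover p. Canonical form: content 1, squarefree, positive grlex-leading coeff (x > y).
First, deg p = 4.
Next, reading off the gridlines: it misses every integer gridline on the y-axis; it misses every integer gridline on the x-axis.
Finally, the integer polynomial consistent with all of this is the stated p.

2*x^3*y + 3*x^2*y^2 + y^4 + 2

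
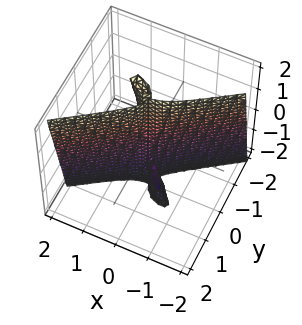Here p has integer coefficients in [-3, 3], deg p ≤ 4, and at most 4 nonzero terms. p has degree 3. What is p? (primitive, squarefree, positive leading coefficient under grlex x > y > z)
1. I count 2 distinct pieces. They look like related sheets of one shape, so recover p as a whole.
2. deg p = 3. The shape is more complex than any degree-2 surface.
3. Reading off the gridlines: it crosses the x-axis at the gridline x = 0; the visible z-axis segment lies entirely on the surface; one y-axis crossing is at y = 0.
4. Together with the visible shape, these determine p as stated.

x^3 + x*y*z - 3*y^3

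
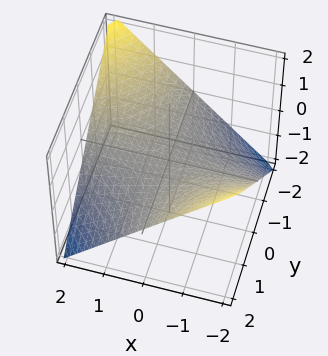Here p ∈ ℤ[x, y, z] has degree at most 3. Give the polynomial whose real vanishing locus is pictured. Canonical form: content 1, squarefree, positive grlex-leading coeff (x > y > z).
x*y + 2*z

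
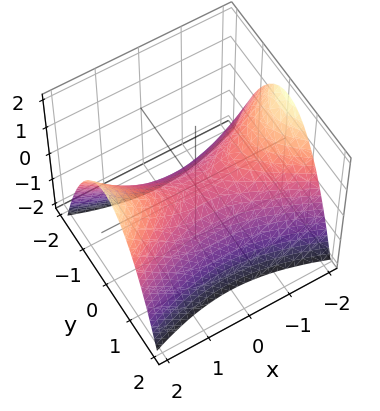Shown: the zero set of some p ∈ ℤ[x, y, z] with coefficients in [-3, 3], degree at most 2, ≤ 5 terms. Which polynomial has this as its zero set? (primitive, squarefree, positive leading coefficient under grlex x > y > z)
x^2 - 3*y^2 - 3*z

1. deg p = 2. A hyperbolic paraboloid; a quadric.
2. Symmetries: it's symmetric under y → −y, forcing even powers of y; mirror symmetry x ↦ −x ⇒ only even powers of x.
3. Reading off the gridlines: one z-axis crossing is at z = 0; it meets the y-axis at y = 0 (among the integer gridlines); one x-axis crossing is at x = 0.
4. These observations pin down the coefficients.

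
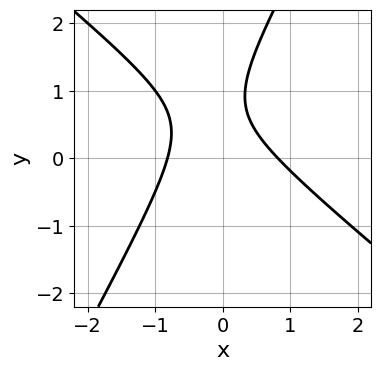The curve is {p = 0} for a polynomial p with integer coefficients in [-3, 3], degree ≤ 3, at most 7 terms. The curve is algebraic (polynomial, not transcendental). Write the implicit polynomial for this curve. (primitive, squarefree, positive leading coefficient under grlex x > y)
1. deg p = 2. A generic line meets the curve in up to 2 points.
2. Reading off the gridlines: it misses every integer gridline on the y-axis.
3. Solving for integer coefficients yields p as stated.

3*x^2 + 2*x*y - 2*y^2 + 3*y - 2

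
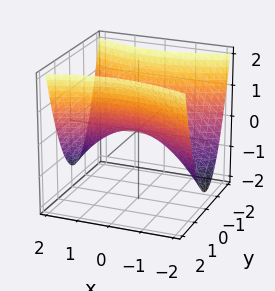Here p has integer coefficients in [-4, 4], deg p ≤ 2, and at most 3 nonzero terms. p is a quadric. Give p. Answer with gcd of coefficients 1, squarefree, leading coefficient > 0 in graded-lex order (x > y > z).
x^2 - 3*y^2 + 3*z

deg p = 2. A saddle surface; a quadric.
Symmetries: the y ↦ −y reflection is a symmetry, so y appears only in even powers; it's symmetric under x → −x, forcing even powers of x.
Observable constraints: it crosses the y-axis at the gridline y = 0; it crosses the z-axis at the gridline z = 0.
Putting this together gives p.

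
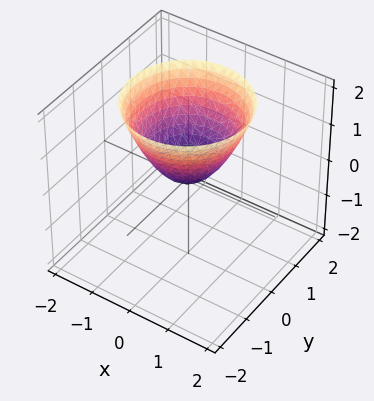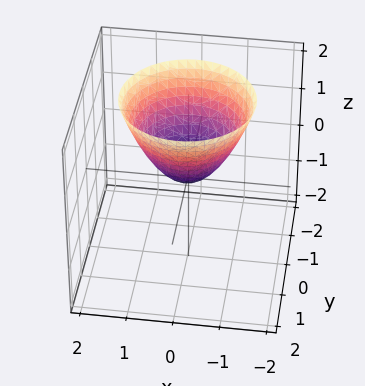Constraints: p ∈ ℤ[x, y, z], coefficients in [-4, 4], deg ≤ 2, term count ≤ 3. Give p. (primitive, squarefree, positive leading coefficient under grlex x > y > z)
x^2 + y^2 - z

1. deg p = 2.
2. By symmetry, the surface is invariant under rotation about z: p = q(x² + y², z).
3. Against the integer gridlines: a circular section at z = 1 has radius exactly 1; it crosses the z-axis at the gridline z = 0.
4. These observations pin down the coefficients.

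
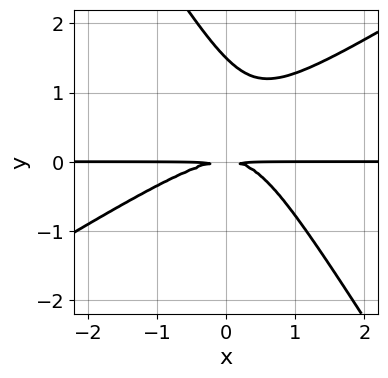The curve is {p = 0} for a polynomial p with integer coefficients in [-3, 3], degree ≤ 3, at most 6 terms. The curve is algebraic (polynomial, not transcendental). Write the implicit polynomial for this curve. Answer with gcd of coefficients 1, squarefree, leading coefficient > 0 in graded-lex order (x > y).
1. The degree is 3 — a generic line meets the curve in up to 3 points.
2. Against the integer gridlines: every point of the x-axis in the box is on the curve.
3. Together with the visible shape, these determine p as stated.

2*x^2*y - 2*x*y^2 - 2*y^3 + 3*y^2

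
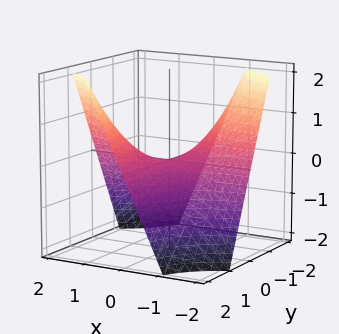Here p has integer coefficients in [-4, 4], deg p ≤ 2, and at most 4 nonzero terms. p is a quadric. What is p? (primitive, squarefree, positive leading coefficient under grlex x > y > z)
x*y - z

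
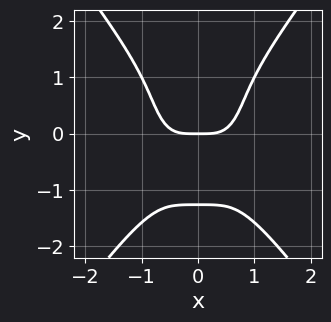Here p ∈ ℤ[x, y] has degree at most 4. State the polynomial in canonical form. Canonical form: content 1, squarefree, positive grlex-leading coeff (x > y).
3*x^4 - y^4 - 2*y

deg p = 4. No degree-3 curve has this shape.
Symmetries: it's symmetric under x → −x, forcing even powers of x.
Reading off the gridlines: one y-axis crossing is at y = 0; one x-axis crossing is at x = 0.
Together with the visible shape, these determine p as stated.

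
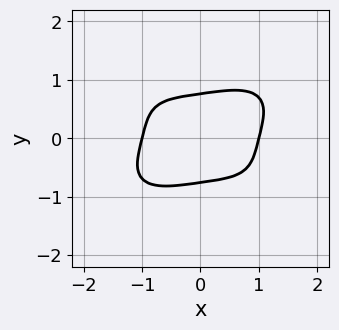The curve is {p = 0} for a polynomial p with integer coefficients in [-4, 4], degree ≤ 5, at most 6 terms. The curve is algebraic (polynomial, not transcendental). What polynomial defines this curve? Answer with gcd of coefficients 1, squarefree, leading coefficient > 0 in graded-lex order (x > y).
First, the degree is 4 — no degree-3 curve has this shape.
Next, from the axis intercepts and sections: the x-axis gridline crossings are at x ∈ {-1, 1}.
Finally, fitting integer coefficients to these (and the overall shape) gives p.

x^4 + 3*y^4 - x*y - 1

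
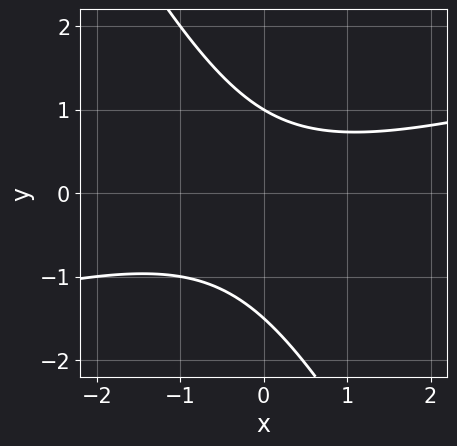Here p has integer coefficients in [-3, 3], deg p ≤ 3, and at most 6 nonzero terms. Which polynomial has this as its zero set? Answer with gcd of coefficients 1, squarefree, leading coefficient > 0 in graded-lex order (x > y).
x^2 - 3*x*y - 2*y^2 - y + 3

(a) Degree: the shape is more complex than any degree-1 curve, so deg p = 2.
(b) From the axis intercepts and sections: no x-intercept at any integer in the box; it crosses the y-axis at the gridline y = 1.
(c) Solving for integer coefficients yields p as stated.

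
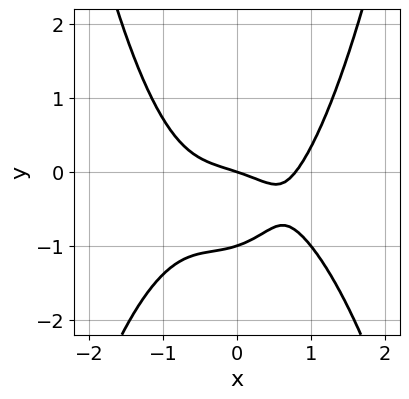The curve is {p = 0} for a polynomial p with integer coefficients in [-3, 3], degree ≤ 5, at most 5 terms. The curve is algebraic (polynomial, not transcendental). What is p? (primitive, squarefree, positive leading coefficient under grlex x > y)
deg p = 4. The shape is more complex than any degree-3 curve.
Checking where it meets the axes: among the integer gridlines, it crosses the y-axis at y ∈ {-1, 0}; it crosses the x-axis at the gridline x = 0.
The integer polynomial consistent with all of this is the stated p.

2*x^4 + x^2*y - 3*y^2 - x - 3*y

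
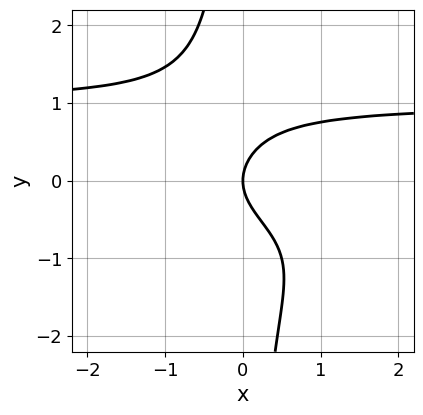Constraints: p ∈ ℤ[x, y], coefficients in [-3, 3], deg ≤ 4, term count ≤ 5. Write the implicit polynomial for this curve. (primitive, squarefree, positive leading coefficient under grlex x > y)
x*y^3 + y^2 - x

First, degree: the shape is more complex than any degree-3 curve, so deg p = 4.
Next, from the visible intercepts: one x-axis crossing is at x = 0; it meets the y-axis at y = 0 (among the integer gridlines).
Finally, these observations pin down the coefficients.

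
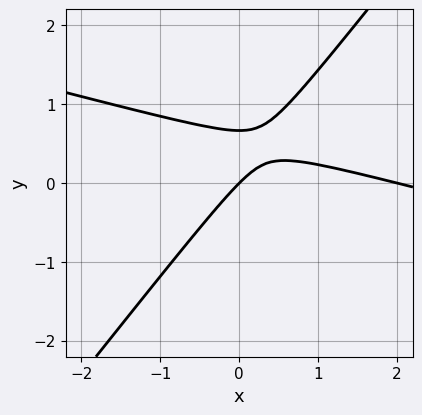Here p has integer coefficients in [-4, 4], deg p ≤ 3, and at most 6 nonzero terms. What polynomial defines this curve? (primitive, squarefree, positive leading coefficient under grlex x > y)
x^2 + 3*x*y - 3*y^2 - 2*x + 2*y

1. The degree is 2 — no degree-1 curve has this shape.
2. From the visible intercepts: it crosses the y-axis at the gridline y = 0; among the integer gridlines, it crosses the x-axis at x ∈ {0, 2}.
3. Solving for integer coefficients yields p as stated.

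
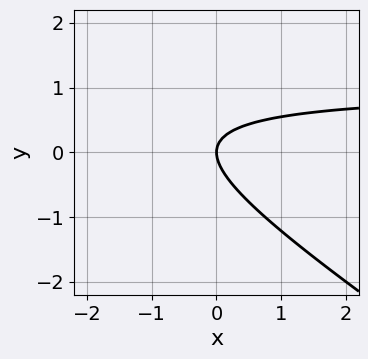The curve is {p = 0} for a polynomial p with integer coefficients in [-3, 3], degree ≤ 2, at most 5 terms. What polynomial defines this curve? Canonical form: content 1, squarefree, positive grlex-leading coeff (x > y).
2*x*y + 3*y^2 - 2*x

deg p = 2. A generic line meets the curve in up to 2 points.
Reading off the gridlines: one x-axis crossing is at x = 0; one y-axis crossing is at y = 0.
Solving for integer coefficients yields p as stated.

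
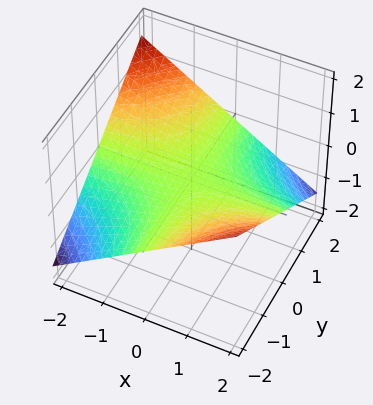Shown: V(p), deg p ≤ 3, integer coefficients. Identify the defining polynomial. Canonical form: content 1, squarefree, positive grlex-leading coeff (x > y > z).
x*y + 3*z

First, deg p = 2. A hyperbolic paraboloid; a quadric.
Next, checking where it meets the axes: the visible x-axis segment lies entirely on the surface; the visible y-axis segment lies entirely on the surface.
Finally, the integer polynomial consistent with all of this is the stated p.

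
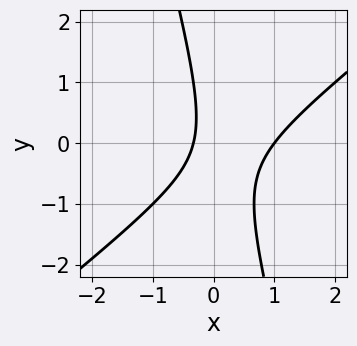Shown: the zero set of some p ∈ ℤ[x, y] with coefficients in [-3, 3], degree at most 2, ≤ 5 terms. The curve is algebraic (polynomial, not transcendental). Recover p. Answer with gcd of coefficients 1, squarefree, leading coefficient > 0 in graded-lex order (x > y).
First, deg p = 2. No degree-1 curve has this shape.
Then, reading off the gridlines: no y-intercept at any integer in the box; it meets the x-axis at x = 1 (among the integer gridlines).
Finally, together with the visible shape, these determine p as stated.

3*x^2 - 3*x*y - y^2 - 2*x - 1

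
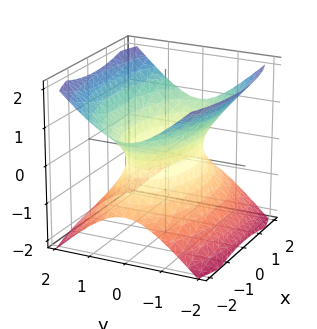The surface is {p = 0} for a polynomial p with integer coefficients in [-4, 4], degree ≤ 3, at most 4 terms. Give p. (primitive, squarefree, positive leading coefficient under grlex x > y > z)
First, degree: one connected sheet with a waist; a quadric, so deg p = 2.
Then, symmetries: the z ↦ −z reflection is a symmetry, so z appears only in even powers; it's symmetric under x → −x, forcing even powers of x; mirror symmetry y ↦ −y ⇒ only even powers of y.
Then, from the axis intercepts and sections: the surface avoids every integer z-axis point in the box.
Finally, fitting integer coefficients to these (and the overall shape) gives p.

x^2 + 3*y^2 - 3*z^2 - 2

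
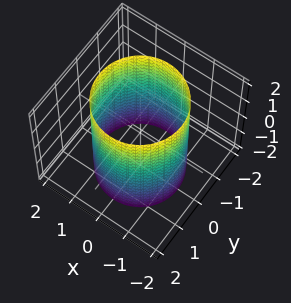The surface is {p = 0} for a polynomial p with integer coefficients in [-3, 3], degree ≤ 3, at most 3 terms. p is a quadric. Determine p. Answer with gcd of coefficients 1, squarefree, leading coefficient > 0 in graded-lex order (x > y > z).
x^2 + y^2 - 2

1. deg p = 2.
2. Symmetries: the z ↦ −z reflection is a symmetry, so z appears only in even powers; the surface is invariant under rotation about z: p = q(x² + y², z).
3. Against the integer gridlines: the surface avoids every integer z-axis point in the box; a circular section at z = -2 has radius between 1 and 2.
4. Assembling these constraints gives the stated polynomial.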